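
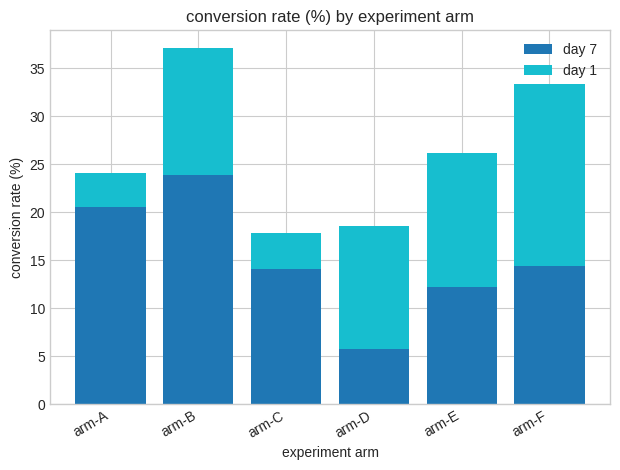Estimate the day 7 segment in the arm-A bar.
≈ 20

day 7 top ≈ 20, bottom ≈ 0; segment ≈ 20.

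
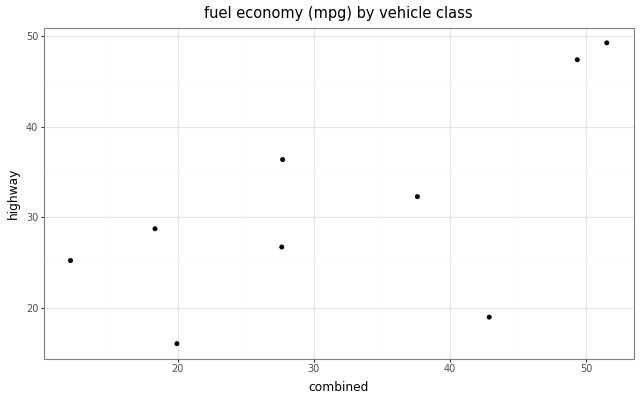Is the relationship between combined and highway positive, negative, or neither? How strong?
Points are positively correlated; moderate (|r| ≈ 0.6).

positive, moderate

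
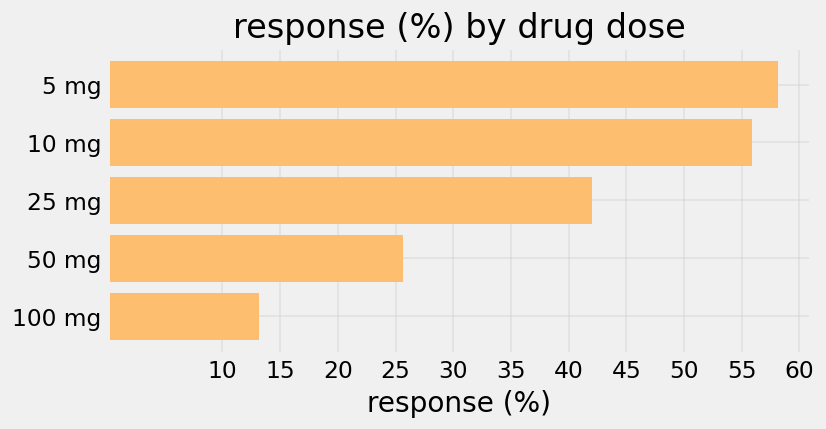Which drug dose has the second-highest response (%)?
10 mg

Top 3: 5 mg ≈ 60, 10 mg ≈ 55, 25 mg ≈ 40.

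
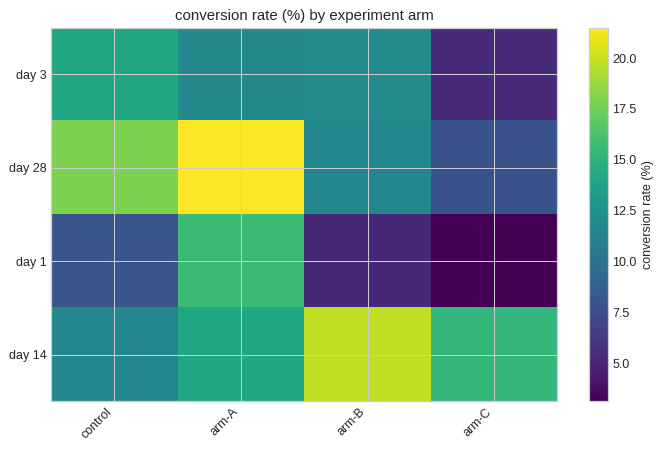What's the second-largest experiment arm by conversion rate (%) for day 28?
Top 3 for day 28: arm-A ≈ 22, control ≈ 18, arm-B ≈ 12.

control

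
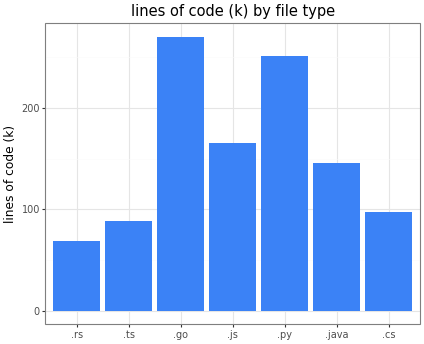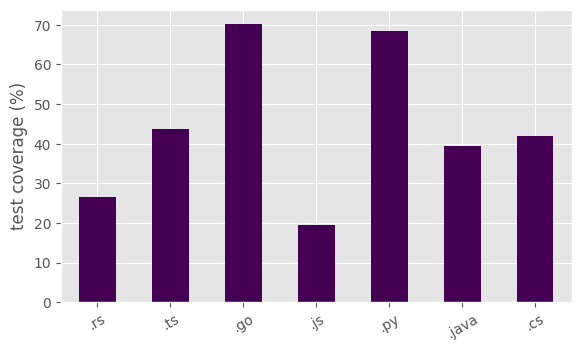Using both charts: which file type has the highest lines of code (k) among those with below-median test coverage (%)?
Chart 2 median test coverage (%) ≈ 40; below-median file types: .rs, .js, .java. Among those, .js has the highest lines of code (k) (≈ 175).

.js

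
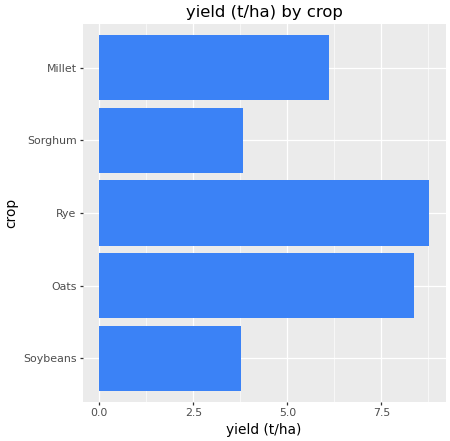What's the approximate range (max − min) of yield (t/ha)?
Max Rye ≈ 9, min Soybeans ≈ 4; range ≈ 5.

≈ 5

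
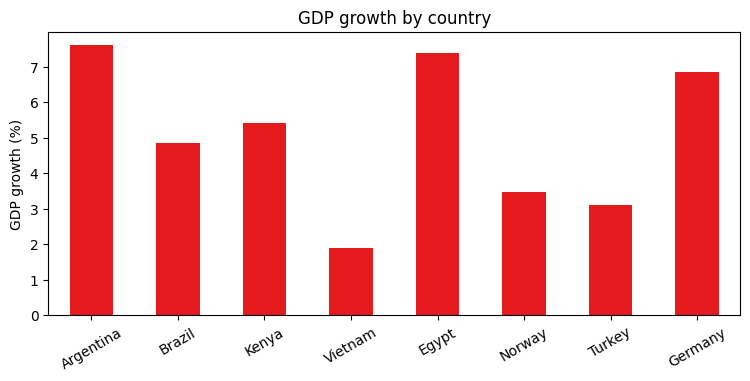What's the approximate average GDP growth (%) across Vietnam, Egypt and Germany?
≈ 5

(2 + 7 + 7) / 3 ≈ 5.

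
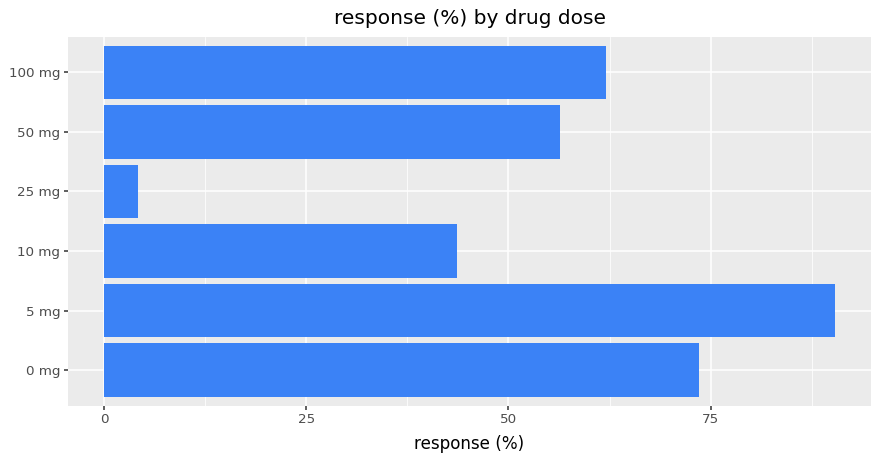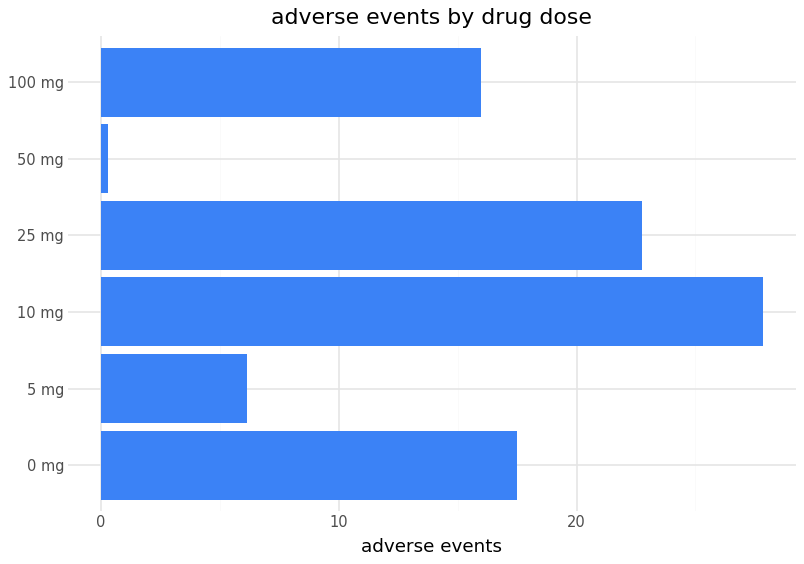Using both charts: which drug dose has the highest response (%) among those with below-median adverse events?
Chart 2 median adverse events ≈ 15; below-median drug doses: 5 mg, 50 mg, 100 mg. Among those, 5 mg has the highest response (%) (≈ 90).

5 mg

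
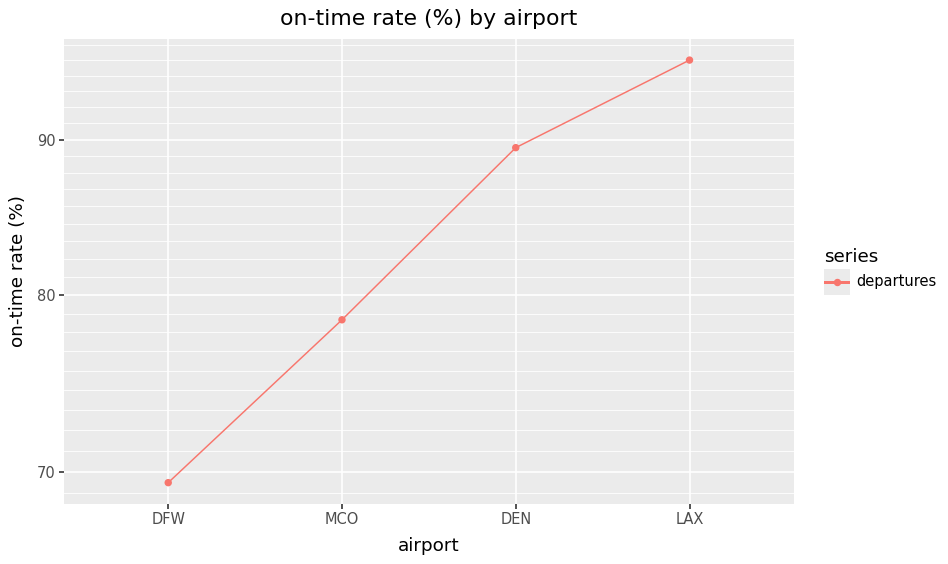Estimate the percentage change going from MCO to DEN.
MCO ≈ 80, DEN ≈ 90; (90 − 80) / 80 ≈ +12.5%.

≈ +12.5%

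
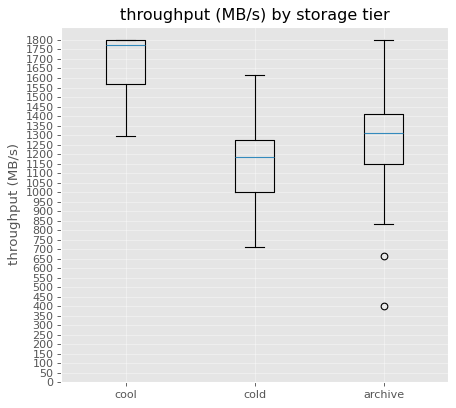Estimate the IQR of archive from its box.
≈ 250

Q3 ≈ 1400, Q1 ≈ 1150; IQR ≈ 250.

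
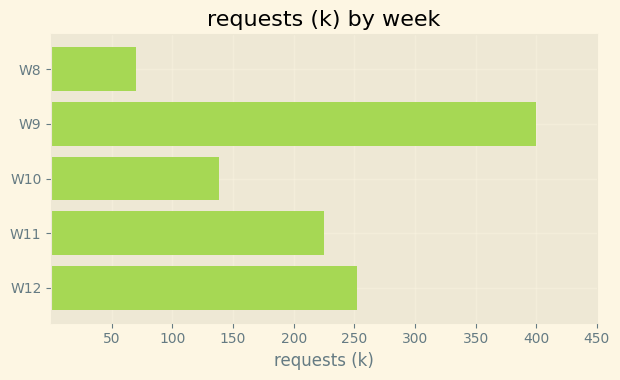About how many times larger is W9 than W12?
≈ 1.6×

W9 ≈ 400, W12 ≈ 250; 400/250 ≈ 1.6.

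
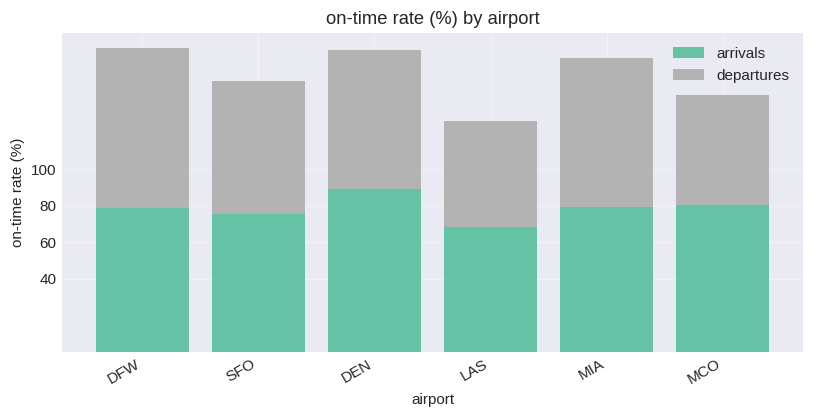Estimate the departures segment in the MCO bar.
departures top ≈ 140, bottom ≈ 80; segment ≈ 60.

≈ 60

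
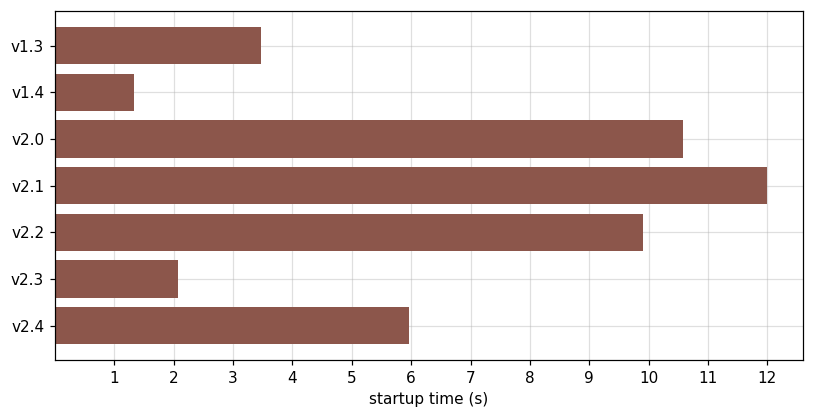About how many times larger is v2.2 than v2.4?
≈ 1.67×

v2.2 ≈ 10, v2.4 ≈ 6; 10/6 ≈ 1.67.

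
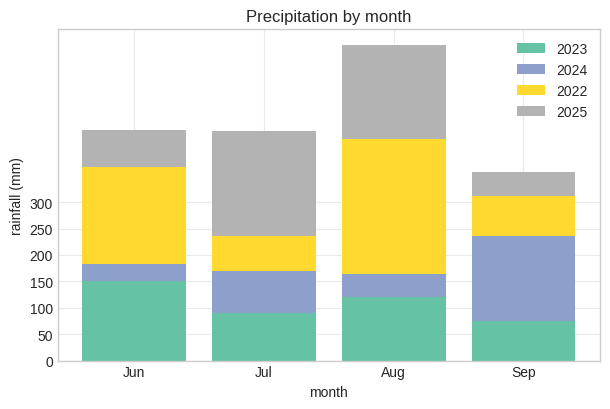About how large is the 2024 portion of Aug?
≈ 50

2024 top ≈ 150, bottom ≈ 100; segment ≈ 50.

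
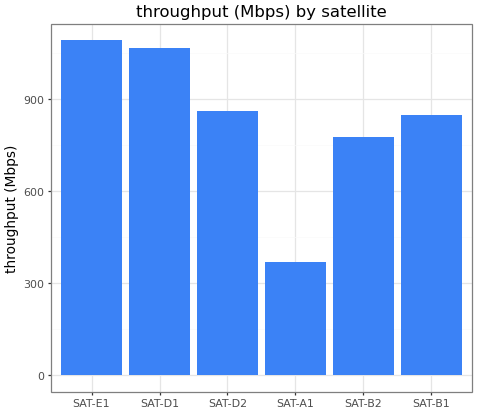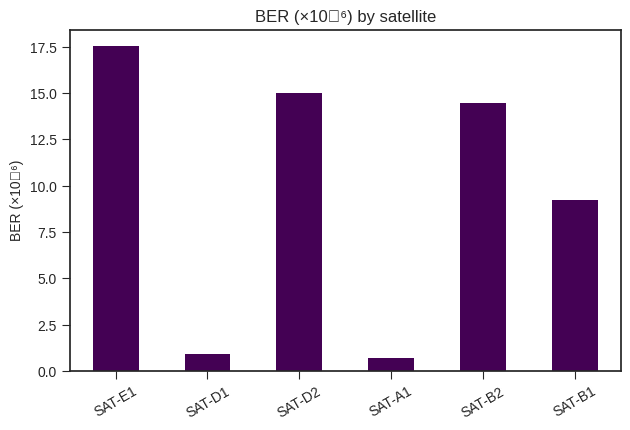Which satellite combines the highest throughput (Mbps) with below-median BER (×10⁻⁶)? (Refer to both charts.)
Chart 2 median BER (×10⁻⁶) ≈ 12; below-median satellites: SAT-D1, SAT-A1, SAT-B1. Among those, SAT-D1 has the highest throughput (Mbps) (≈ 1100).

SAT-D1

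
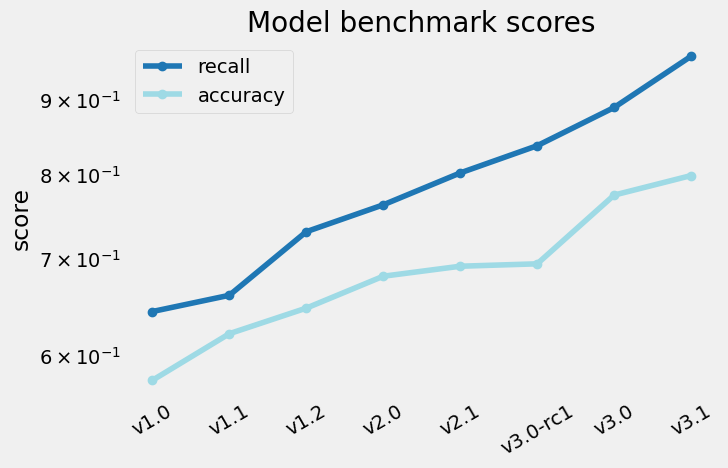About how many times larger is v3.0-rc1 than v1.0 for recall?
v3.0-rc1 ≈ 0.85, v1.0 ≈ 0.65; 0.85/0.65 ≈ 1.31.

≈ 1.31×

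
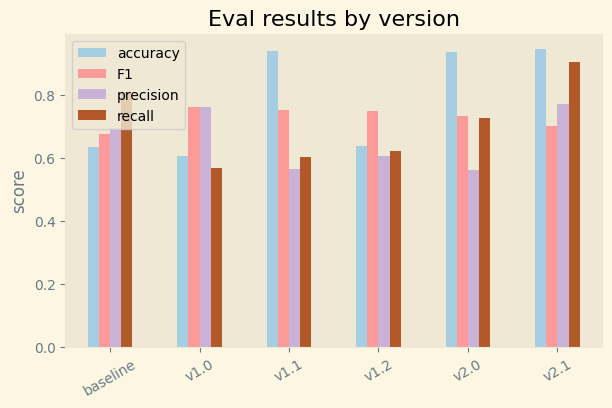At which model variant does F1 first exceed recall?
v1.0

baseline: F1 ≈ 0.7 vs recall ≈ 0.8 (not yet); v1.0: F1 ≈ 0.8 vs recall ≈ 0.6 (first crossover).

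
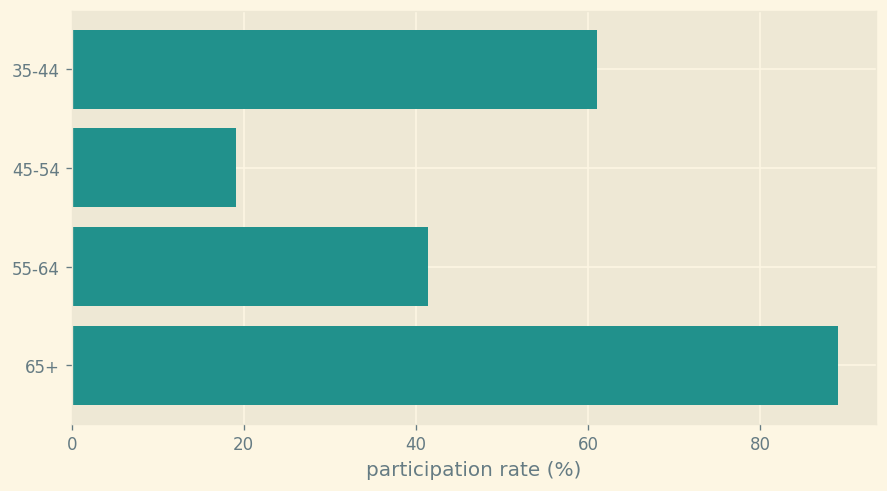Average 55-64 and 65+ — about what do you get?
(40 + 90) / 2 ≈ 65.

≈ 65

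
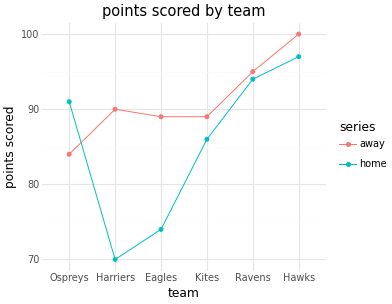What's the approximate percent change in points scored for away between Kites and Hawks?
Kites ≈ 90, Hawks ≈ 100; (100 − 90) / 90 ≈ +11.1%.

≈ +11.1%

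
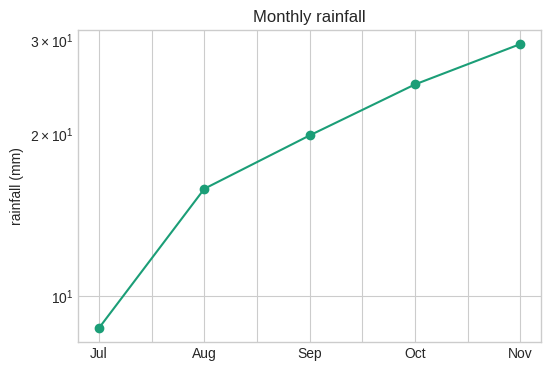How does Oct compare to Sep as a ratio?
Oct ≈ 24, Sep ≈ 20; 24/20 ≈ 1.2.

≈ 1.2×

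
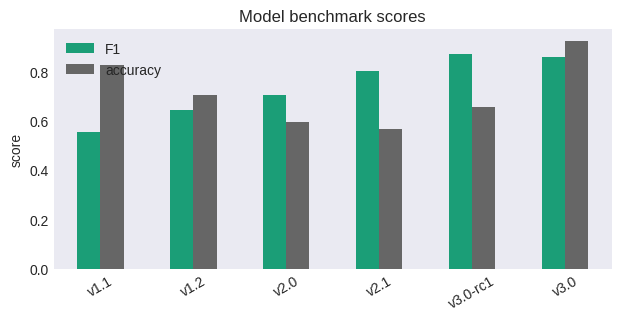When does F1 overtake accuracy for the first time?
v1.2: F1 ≈ 0.6 vs accuracy ≈ 0.7 (not yet); v2.0: F1 ≈ 0.7 vs accuracy ≈ 0.6 (first crossover).

v2.0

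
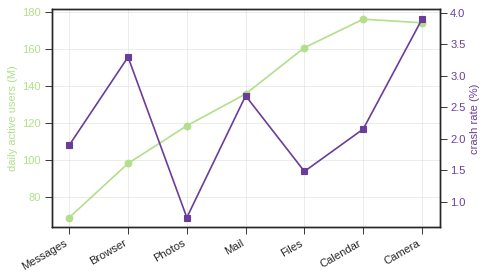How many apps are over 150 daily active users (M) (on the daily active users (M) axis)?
Above 150: Files, Calendar, Camera.

3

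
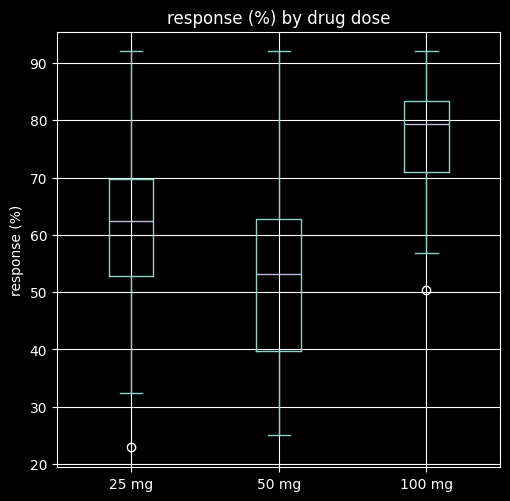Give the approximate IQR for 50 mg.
≈ 25

Q3 ≈ 65, Q1 ≈ 40; IQR ≈ 25.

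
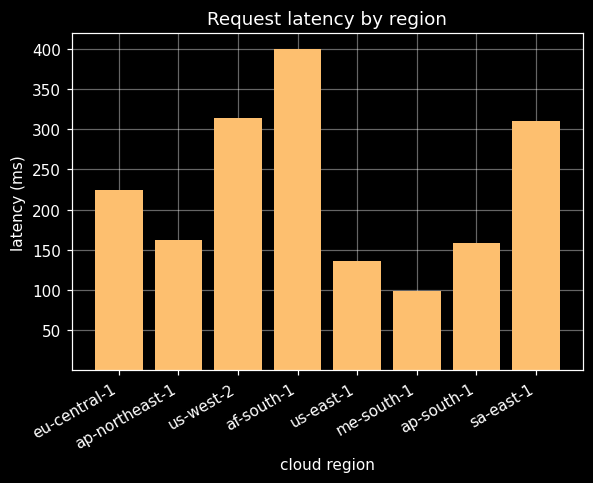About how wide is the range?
≈ 300

Max af-south-1 ≈ 400, min me-south-1 ≈ 100; range ≈ 300.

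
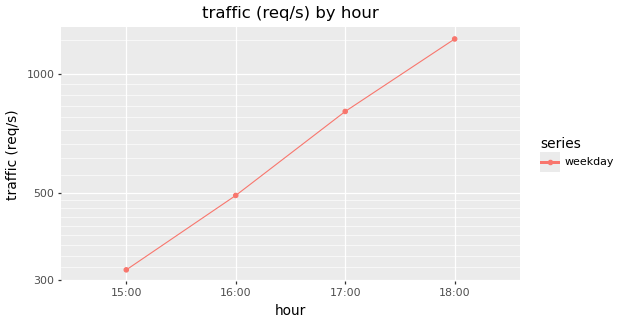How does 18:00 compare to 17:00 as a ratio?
≈ 1.5×

18:00 ≈ 1200, 17:00 ≈ 800; 1200/800 ≈ 1.5.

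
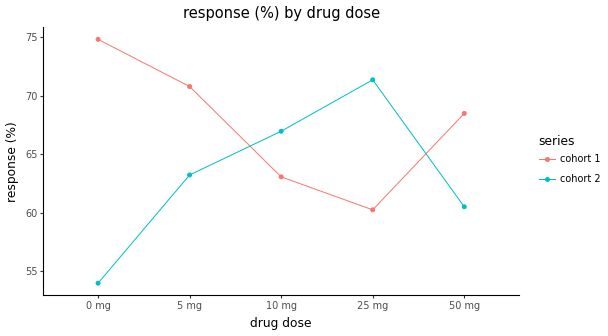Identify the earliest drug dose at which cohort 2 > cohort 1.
5 mg: cohort 2 ≈ 64 vs cohort 1 ≈ 70 (not yet); 10 mg: cohort 2 ≈ 66 vs cohort 1 ≈ 64 (first crossover).

10 mg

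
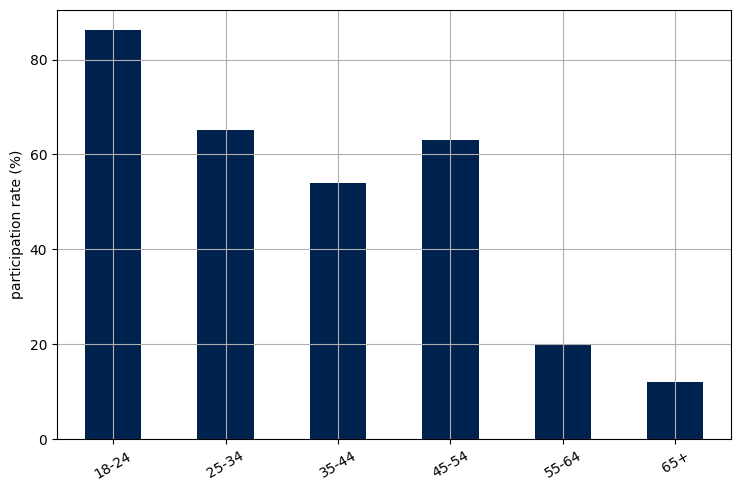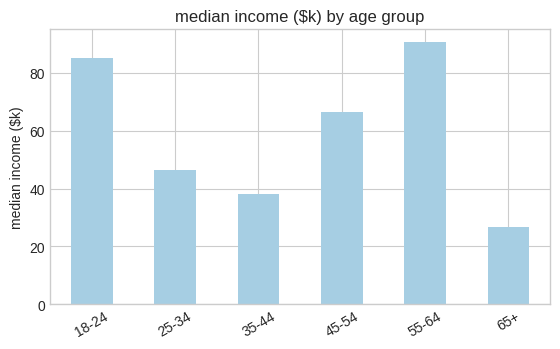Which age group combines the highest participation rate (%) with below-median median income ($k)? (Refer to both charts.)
25-34

Chart 2 median median income ($k) ≈ 60; below-median age groups: 25-34, 35-44, 65+. Among those, 25-34 has the highest participation rate (%) (≈ 70).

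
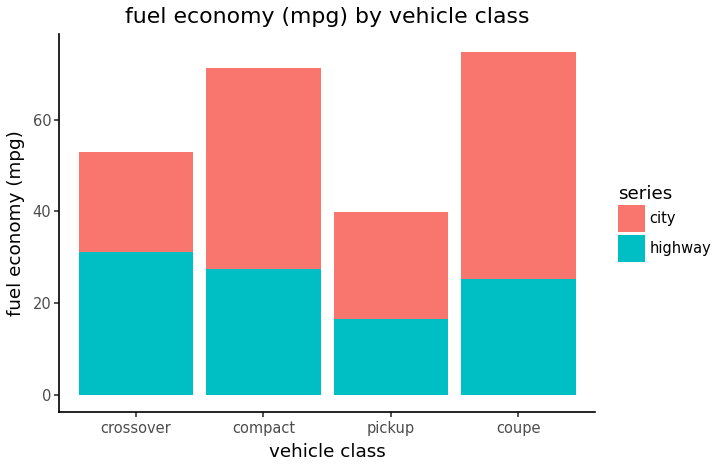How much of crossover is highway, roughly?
highway top ≈ 30, bottom ≈ 0; segment ≈ 30.

≈ 30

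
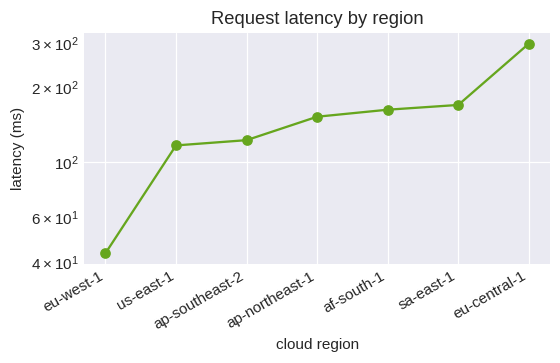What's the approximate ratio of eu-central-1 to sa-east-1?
≈ 1.71×

eu-central-1 ≈ 300, sa-east-1 ≈ 175; 300/175 ≈ 1.71.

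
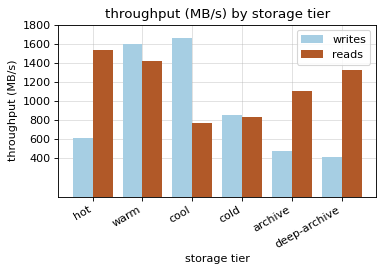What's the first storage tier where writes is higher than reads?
warm

hot: writes ≈ 600 vs reads ≈ 1600 (not yet); warm: writes ≈ 1600 vs reads ≈ 1400 (first crossover).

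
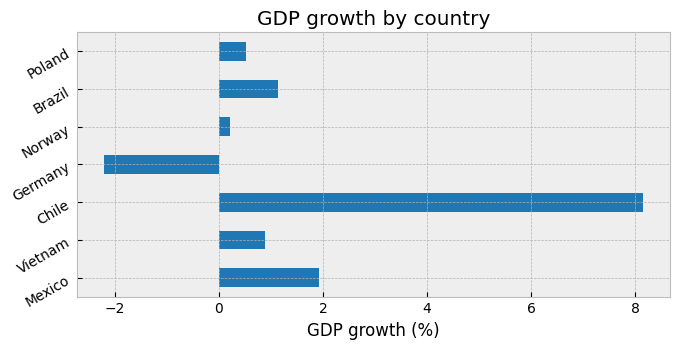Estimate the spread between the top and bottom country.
Max Chile ≈ 8, min Germany ≈ -2; range ≈ 10.

≈ 10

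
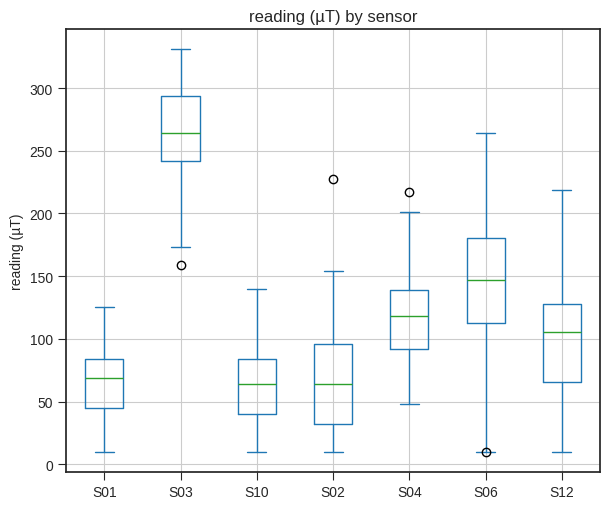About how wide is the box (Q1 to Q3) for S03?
≈ 60

Q3 ≈ 300, Q1 ≈ 240; IQR ≈ 60.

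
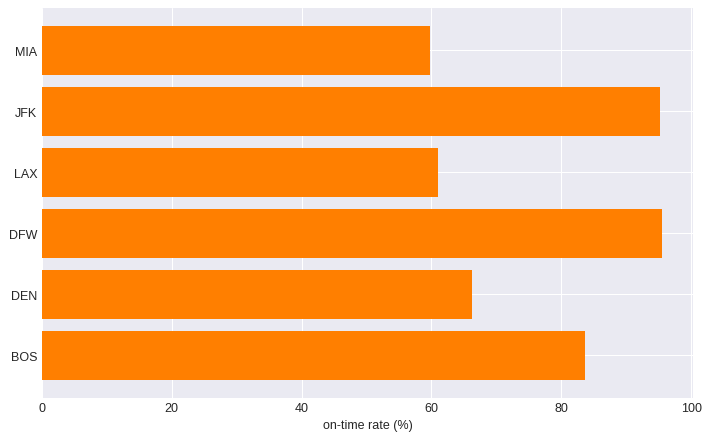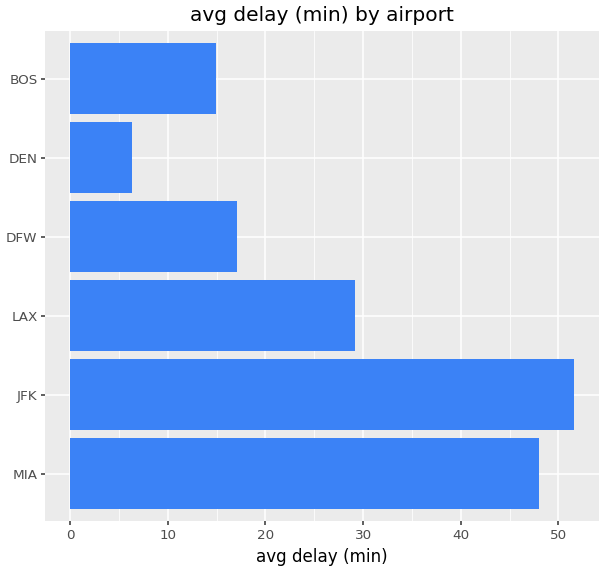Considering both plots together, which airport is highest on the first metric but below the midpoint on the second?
Chart 2 median avg delay (min) ≈ 25; below-median airports: DFW, DEN, BOS. Among those, DFW has the highest on-time rate (%) (≈ 100).

DFW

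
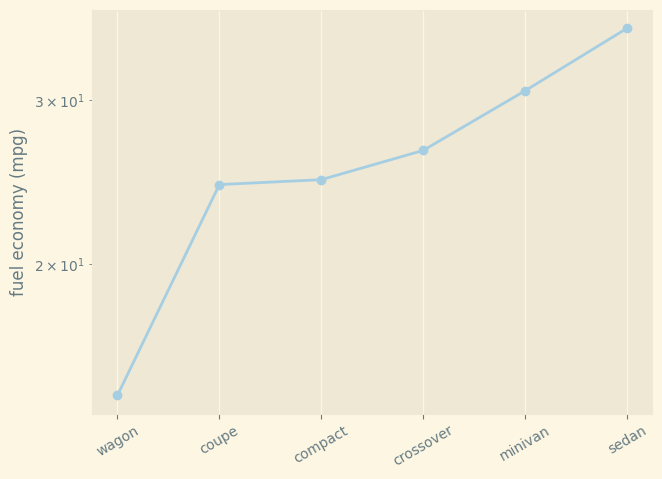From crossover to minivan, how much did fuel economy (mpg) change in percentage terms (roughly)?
crossover ≈ 26, minivan ≈ 30; (30 − 26) / 26 ≈ +15.4%.

≈ +15.4%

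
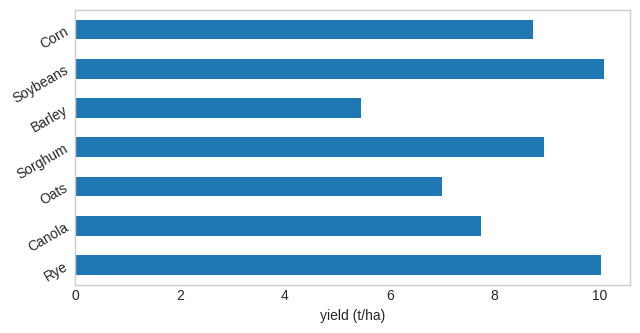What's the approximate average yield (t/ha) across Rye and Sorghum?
≈ 10

(10 + 9) / 2 ≈ 10.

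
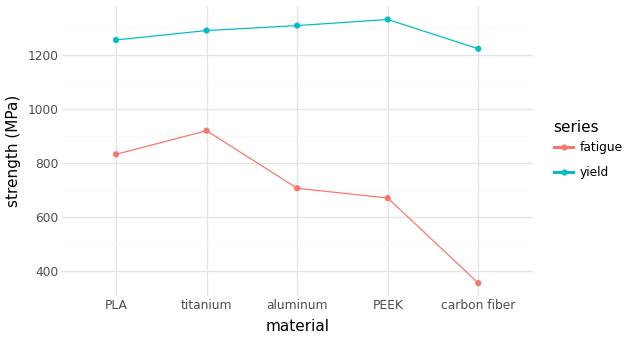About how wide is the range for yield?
≈ 100

Max PEEK ≈ 1300, min carbon fiber ≈ 1200; range ≈ 100.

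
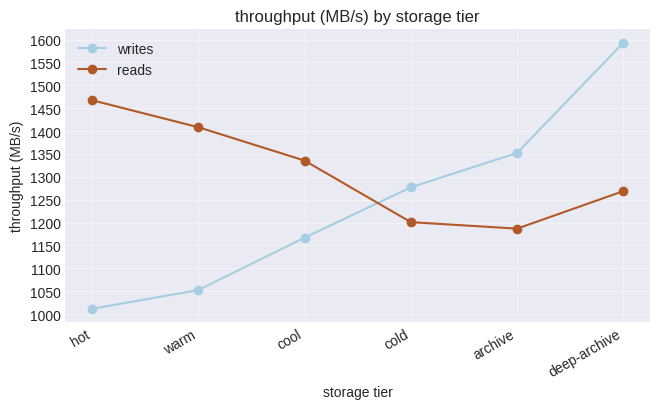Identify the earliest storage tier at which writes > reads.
cool: writes ≈ 1150 vs reads ≈ 1350 (not yet); cold: writes ≈ 1300 vs reads ≈ 1200 (first crossover).

cold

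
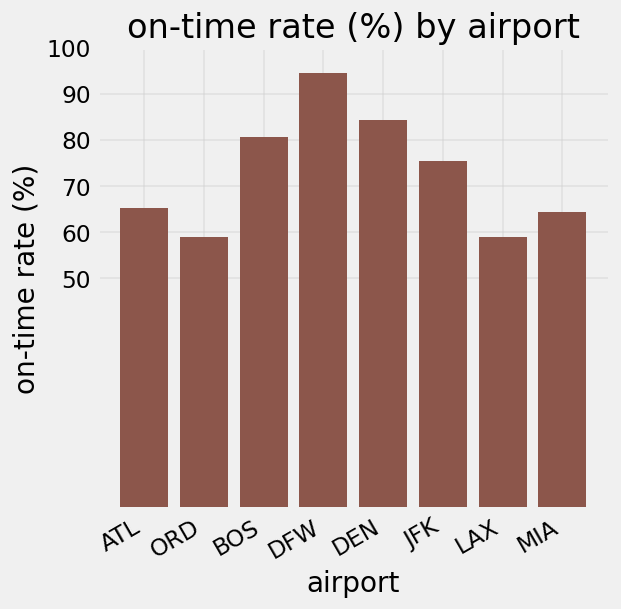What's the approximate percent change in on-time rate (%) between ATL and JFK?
ATL ≈ 70, JFK ≈ 80; (80 − 70) / 70 ≈ +14.3%.

≈ +14.3%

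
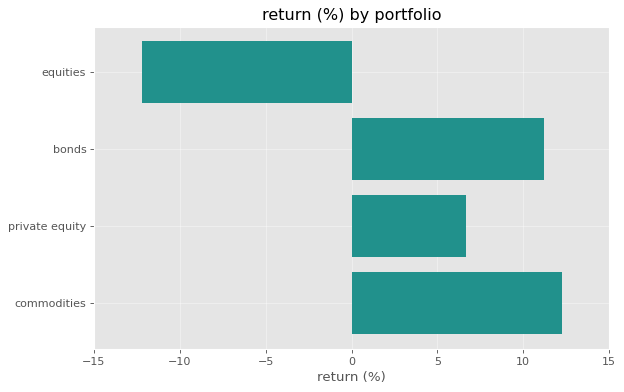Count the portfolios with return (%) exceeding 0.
Above 0: bonds, private equity, commodities.

3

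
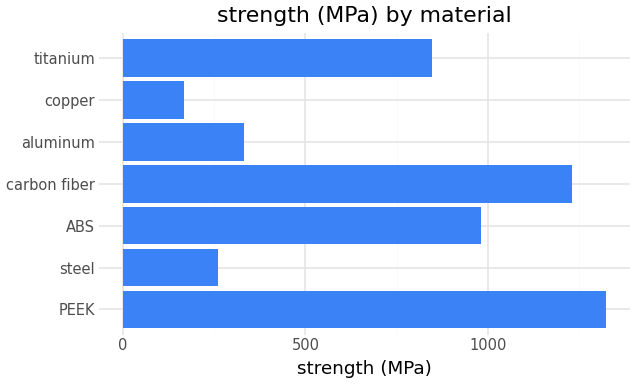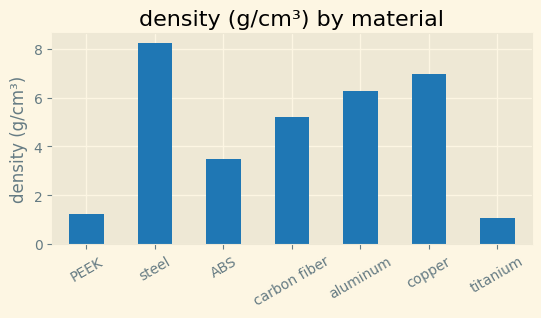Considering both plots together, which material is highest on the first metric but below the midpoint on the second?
Chart 2 median density (g/cm³) ≈ 5; below-median materials: PEEK, ABS, titanium. Among those, PEEK has the highest strength (MPa) (≈ 1400).

PEEK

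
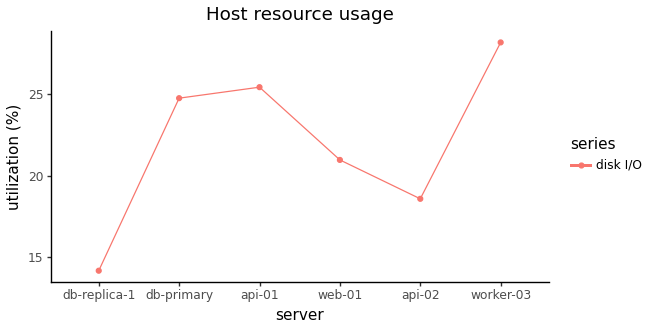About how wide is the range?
≈ 14

Max worker-03 ≈ 28, min db-replica-1 ≈ 14; range ≈ 14.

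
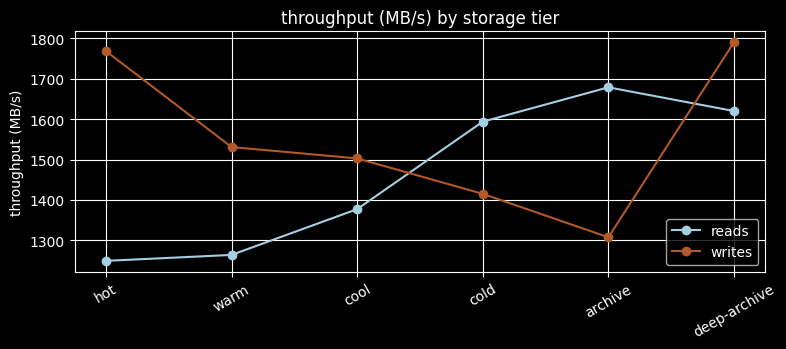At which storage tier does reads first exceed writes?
cold

cool: reads ≈ 1400 vs writes ≈ 1500 (not yet); cold: reads ≈ 1600 vs writes ≈ 1400 (first crossover).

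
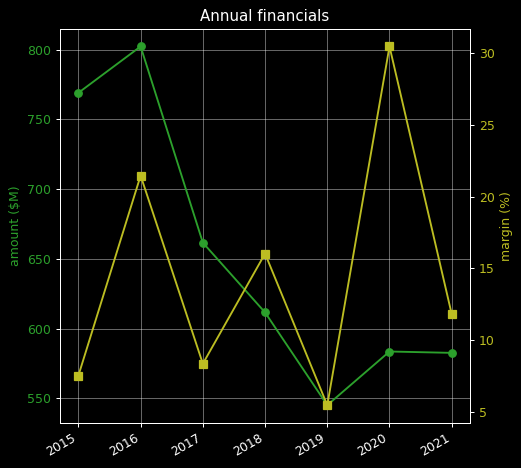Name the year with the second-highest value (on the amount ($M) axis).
Top 3 (on the amount ($M) axis): 2016 ≈ 800, 2015 ≈ 775, 2017 ≈ 650.

2015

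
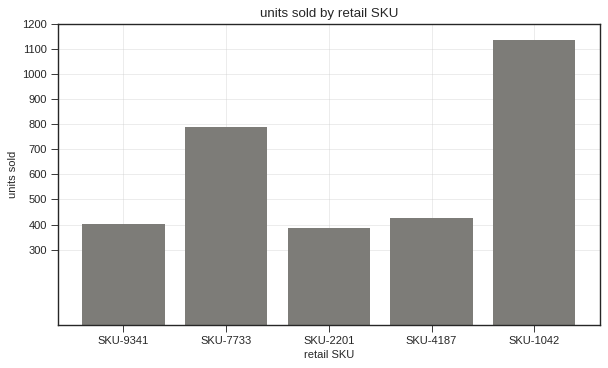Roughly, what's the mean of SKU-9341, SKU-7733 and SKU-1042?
≈ 767

(400 + 800 + 1100) / 3 ≈ 767.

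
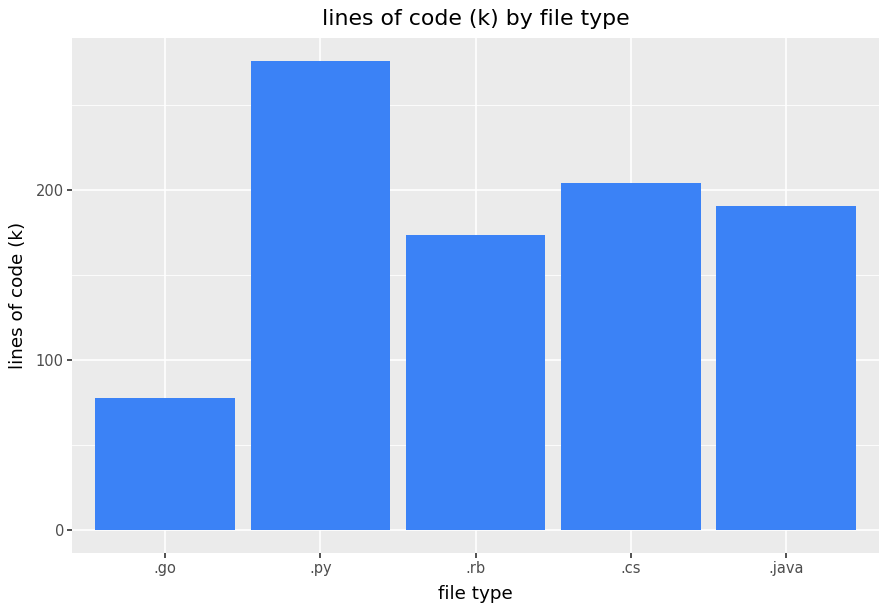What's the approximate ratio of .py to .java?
≈ 1.38×

.py ≈ 275, .java ≈ 200; 275/200 ≈ 1.38.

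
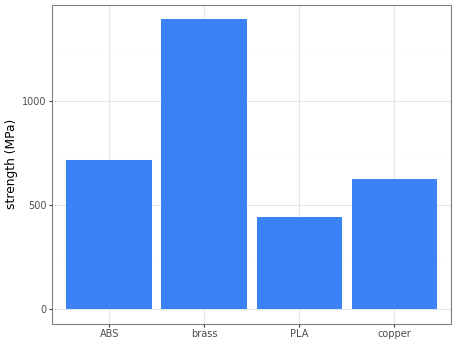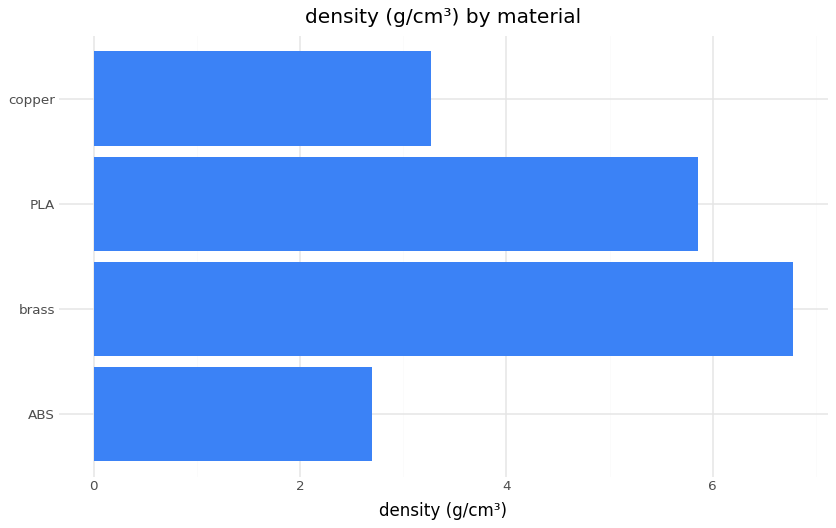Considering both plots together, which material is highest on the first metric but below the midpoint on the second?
ABS

Chart 2 median density (g/cm³) ≈ 5; below-median materials: ABS, copper. Among those, ABS has the highest strength (MPa) (≈ 800).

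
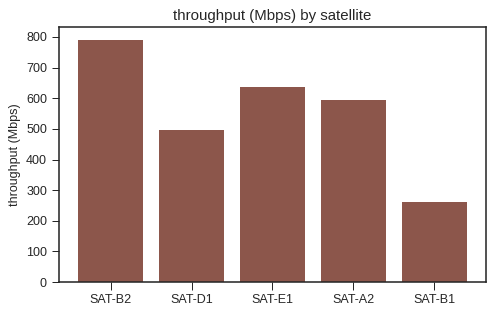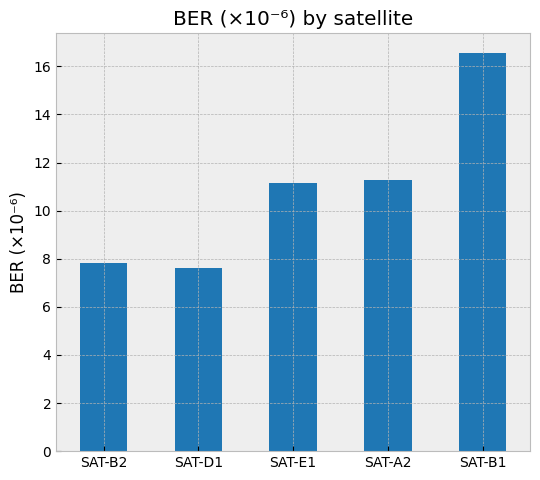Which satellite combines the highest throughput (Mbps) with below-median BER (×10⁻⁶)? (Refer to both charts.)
SAT-B2

Chart 2 median BER (×10⁻⁶) ≈ 12; below-median satellites: SAT-B2, SAT-D1. Among those, SAT-B2 has the highest throughput (Mbps) (≈ 800).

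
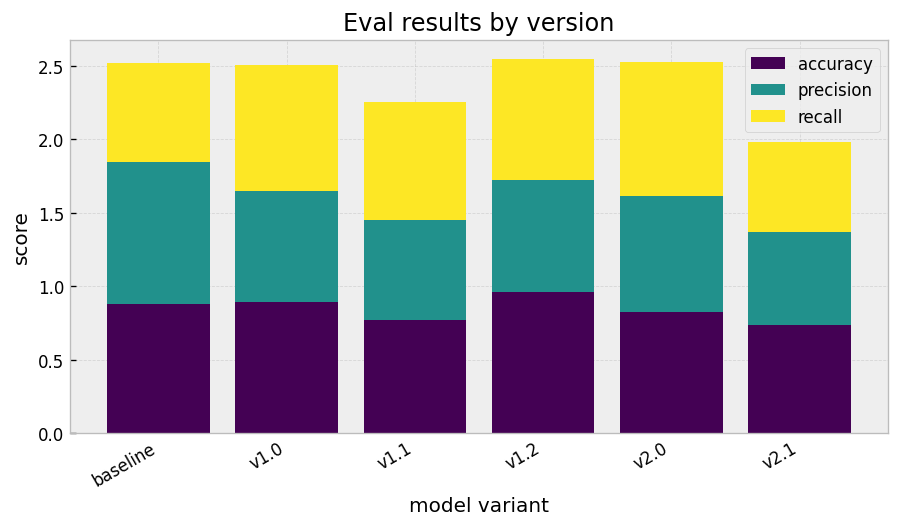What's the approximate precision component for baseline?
precision top ≈ 2.0, bottom ≈ 1.0; segment ≈ 1.0.

≈ 1.0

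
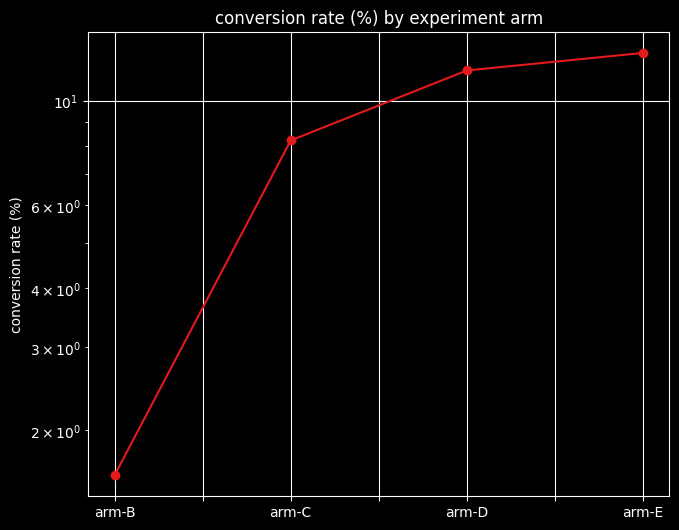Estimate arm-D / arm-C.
arm-D ≈ 12, arm-C ≈ 8; 12/8 ≈ 1.5.

≈ 1.5×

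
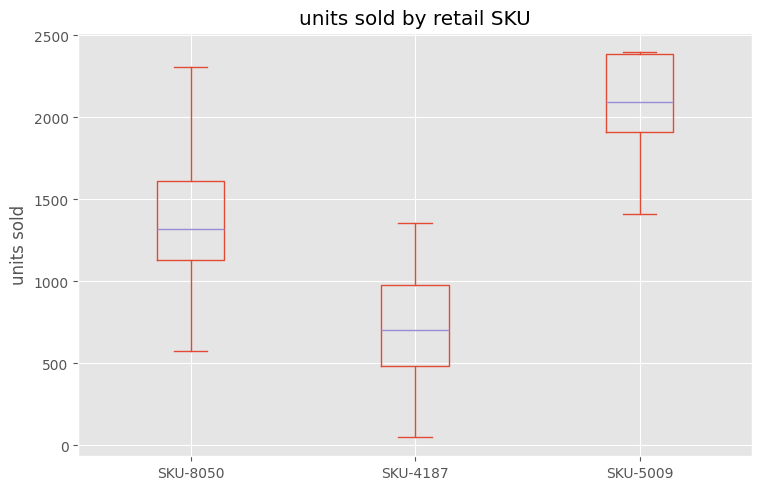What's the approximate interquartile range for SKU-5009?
≈ 400

Q3 ≈ 2400, Q1 ≈ 2000; IQR ≈ 400.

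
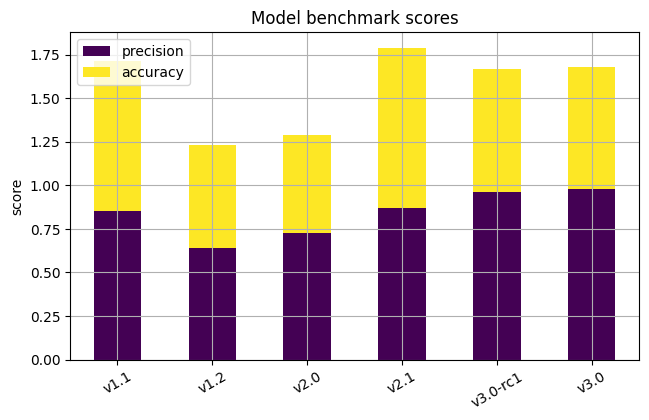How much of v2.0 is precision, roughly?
precision top ≈ 0.8, bottom ≈ 0.0; segment ≈ 0.8.

≈ 0.8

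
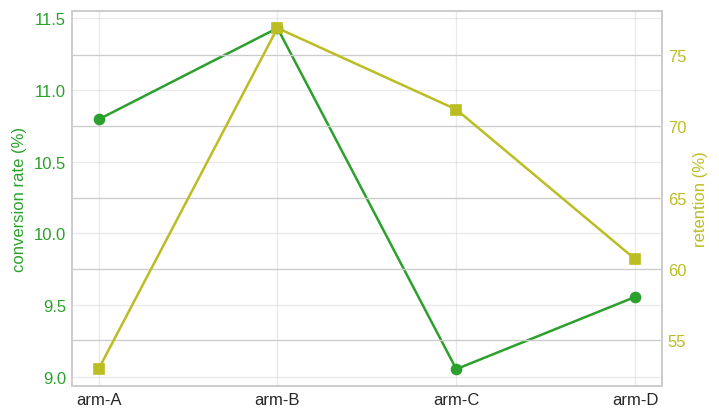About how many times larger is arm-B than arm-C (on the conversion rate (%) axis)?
arm-B ≈ 11.4, arm-C ≈ 9.0; 11.4/9.0 ≈ 1.27.

≈ 1.27×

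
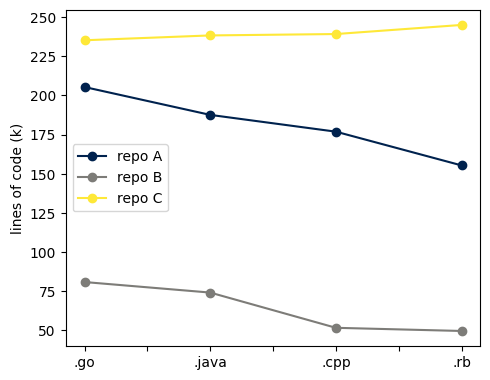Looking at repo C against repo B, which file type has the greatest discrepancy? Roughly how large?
.rb: repo C ≈ 240, repo B ≈ 40 → gap ≈ 200. Next-largest (.cpp) is only ≈ 180.

.rb, ≈ 200 k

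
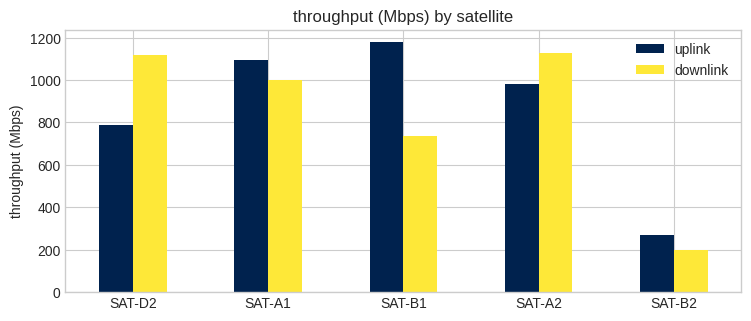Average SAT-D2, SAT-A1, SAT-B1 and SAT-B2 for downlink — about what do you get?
≈ 750

(1100 + 1000 + 700 + 200) / 4 ≈ 750.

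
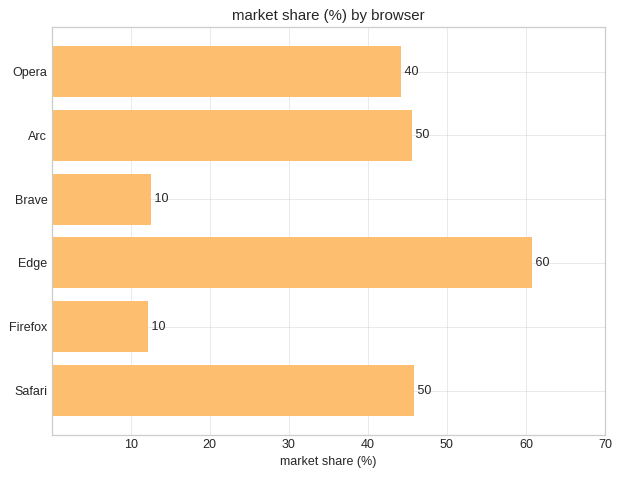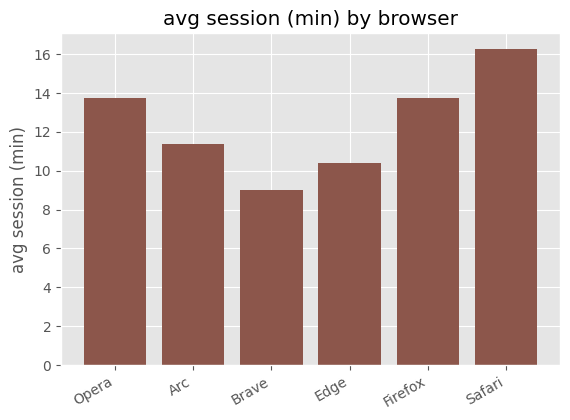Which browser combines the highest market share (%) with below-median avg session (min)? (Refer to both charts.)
Chart 2 median avg session (min) ≈ 12; below-median browsers: Arc, Brave, Edge. Among those, Edge has the highest market share (%) (≈ 60).

Edge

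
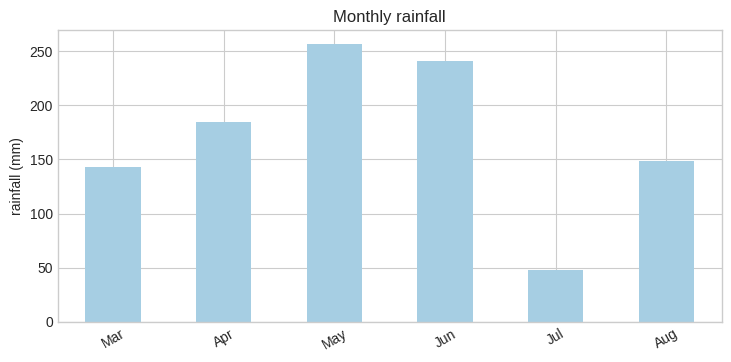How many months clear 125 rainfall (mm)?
5

Above 125: Mar, Apr, May, Jun, Aug.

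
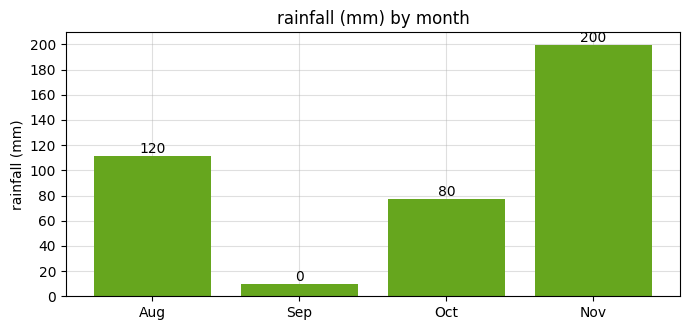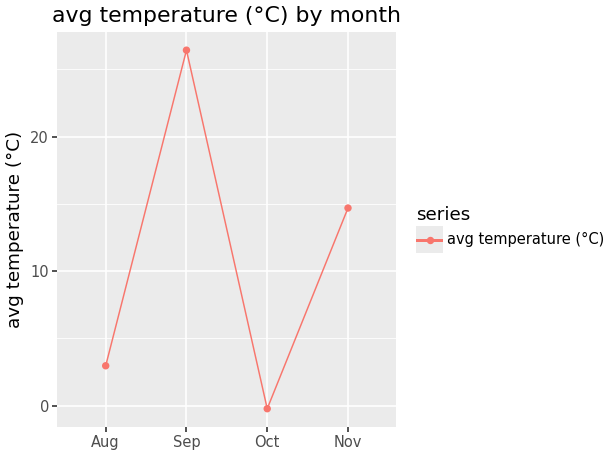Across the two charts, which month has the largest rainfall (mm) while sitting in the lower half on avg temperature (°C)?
Aug

Chart 2 median avg temperature (°C) ≈ 10; below-median months: Aug, Oct. Among those, Aug has the highest rainfall (mm) (≈ 120).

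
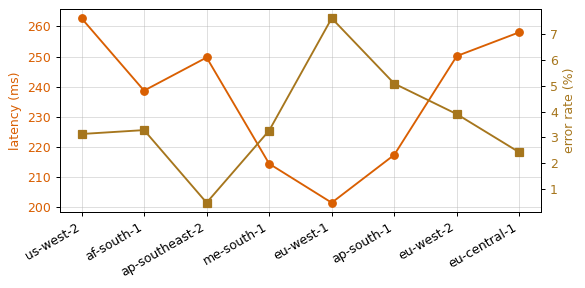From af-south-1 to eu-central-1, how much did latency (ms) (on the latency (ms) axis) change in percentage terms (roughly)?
af-south-1 ≈ 240, eu-central-1 ≈ 260; (260 − 240) / 240 ≈ +8.3%.

≈ +8.3%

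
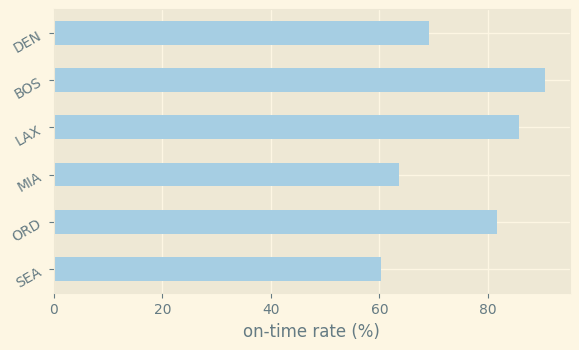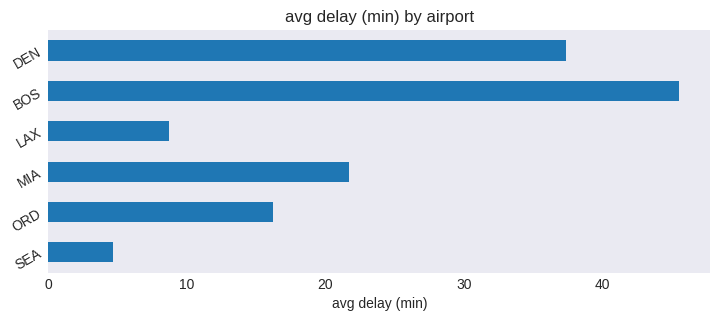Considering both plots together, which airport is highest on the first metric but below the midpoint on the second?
Chart 2 median avg delay (min) ≈ 20; below-median airports: SEA, ORD, LAX. Among those, LAX has the highest on-time rate (%) (≈ 90).

LAX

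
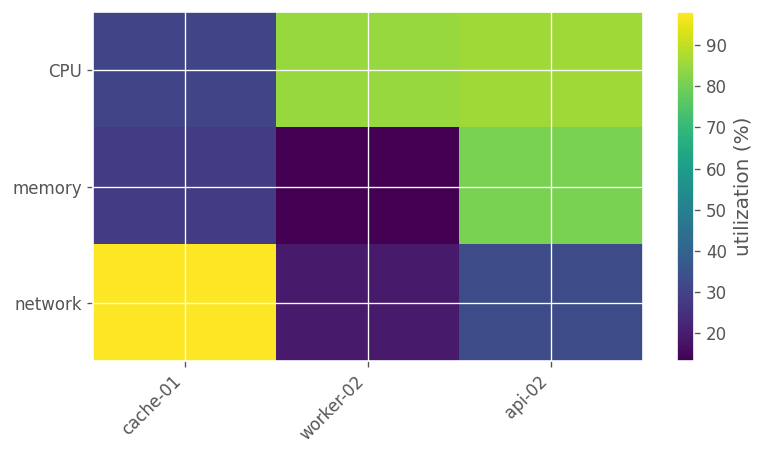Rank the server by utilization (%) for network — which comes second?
api-02

Top 3 for network: cache-01 ≈ 100, api-02 ≈ 30, worker-02 ≈ 20.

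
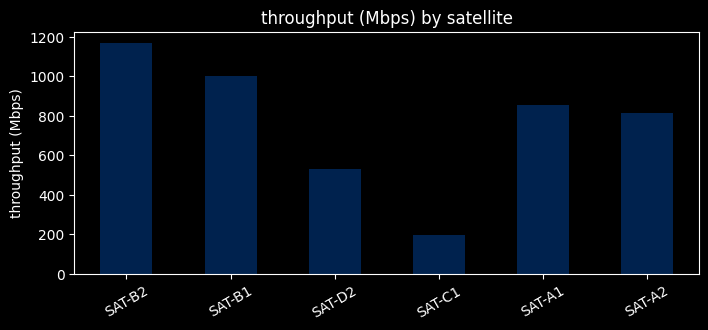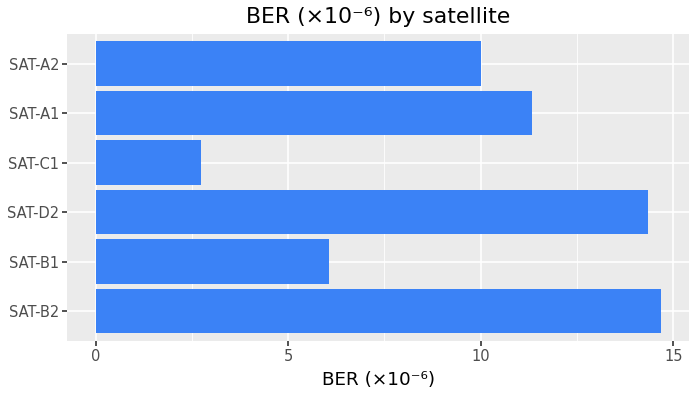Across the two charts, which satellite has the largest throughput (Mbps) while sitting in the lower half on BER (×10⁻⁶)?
SAT-B1

Chart 2 median BER (×10⁻⁶) ≈ 10; below-median satellites: SAT-B1, SAT-C1, SAT-A2. Among those, SAT-B1 has the highest throughput (Mbps) (≈ 1000).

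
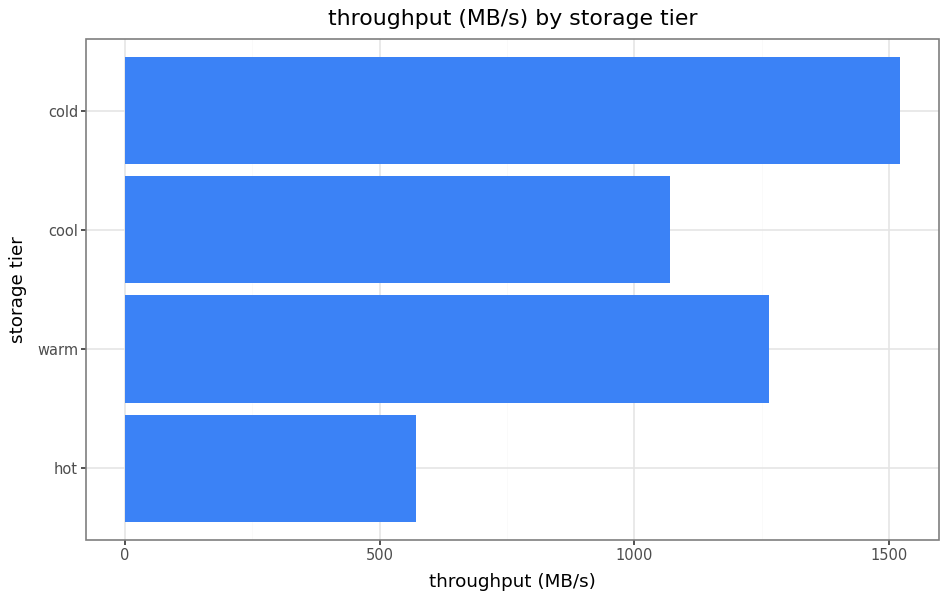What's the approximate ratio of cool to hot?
cool ≈ 1000, hot ≈ 600; 1000/600 ≈ 1.67.

≈ 1.67×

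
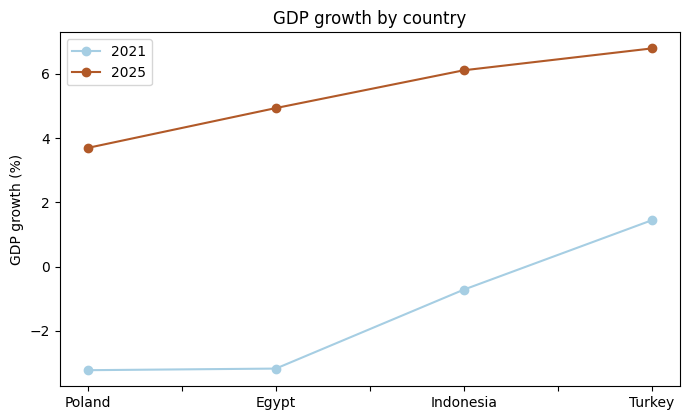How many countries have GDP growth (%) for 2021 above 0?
Above 0: Turkey.

1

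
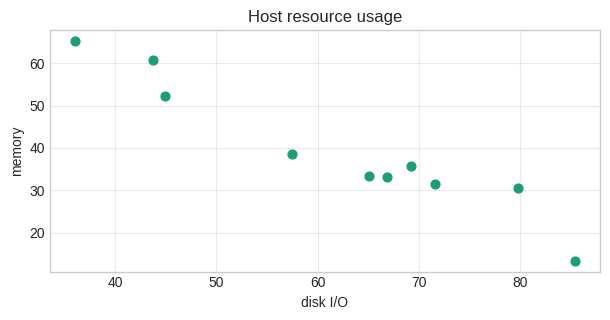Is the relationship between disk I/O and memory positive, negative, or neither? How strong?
negative, strong

Points are negatively correlated; strong (|r| ≈ 1.0).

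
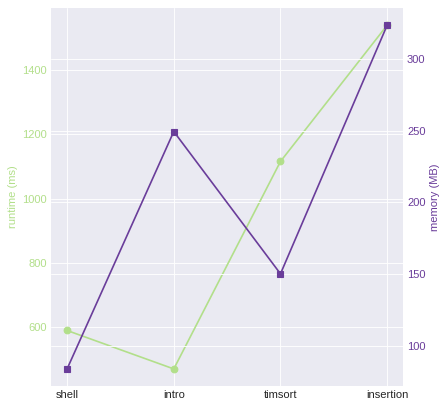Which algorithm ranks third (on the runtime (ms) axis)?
Top 4 (on the runtime (ms) axis): insertion ≈ 1500, timsort ≈ 1100, shell ≈ 600, intro ≈ 500.

shell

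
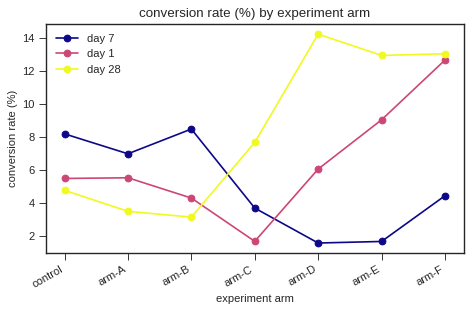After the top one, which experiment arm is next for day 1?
Top 3 for day 1: arm-F ≈ 12, arm-E ≈ 10, arm-D ≈ 6.

arm-E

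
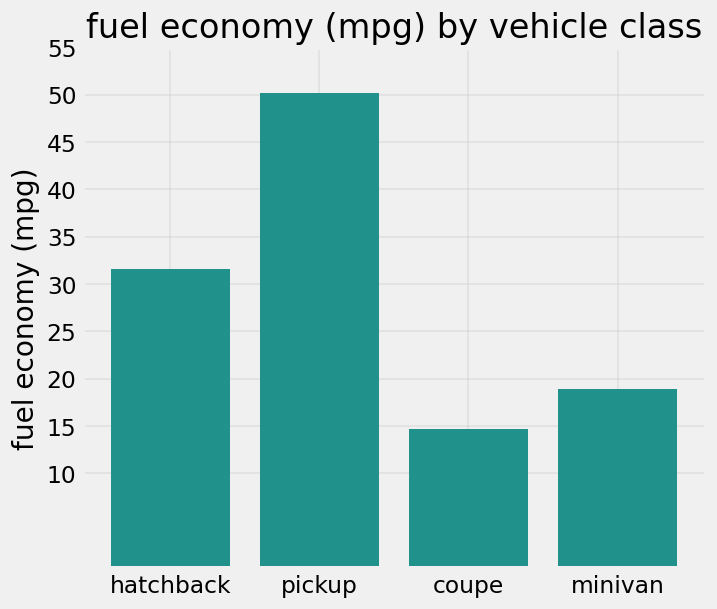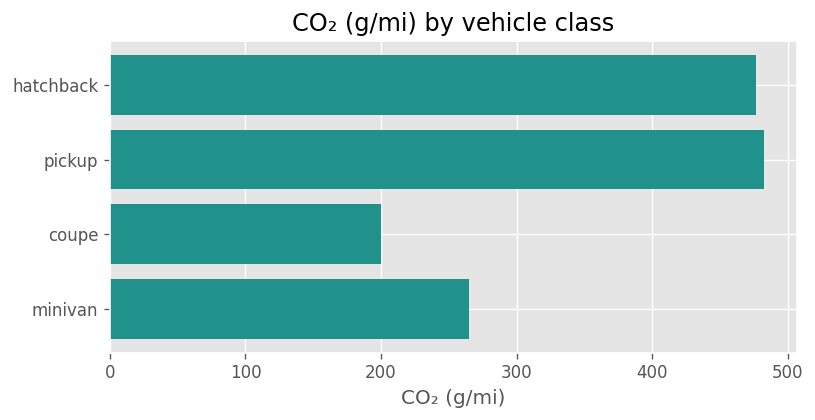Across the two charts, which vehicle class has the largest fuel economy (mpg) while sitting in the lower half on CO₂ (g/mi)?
minivan

Chart 2 median CO₂ (g/mi) ≈ 350; below-median vehicle classes: coupe, minivan. Among those, minivan has the highest fuel economy (mpg) (≈ 20).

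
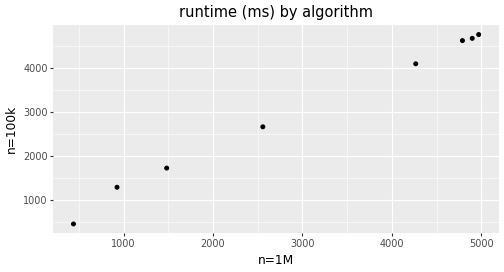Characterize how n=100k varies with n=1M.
positive, strong

Points are positively correlated; strong (|r| ≈ 1.0).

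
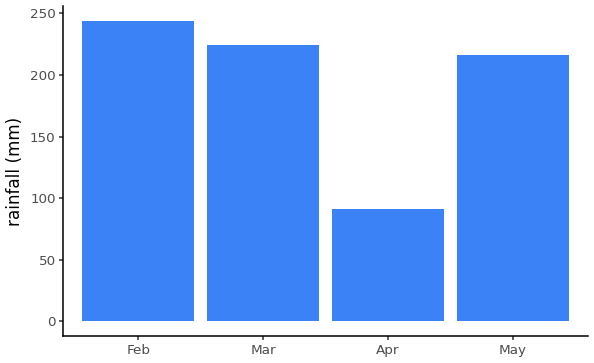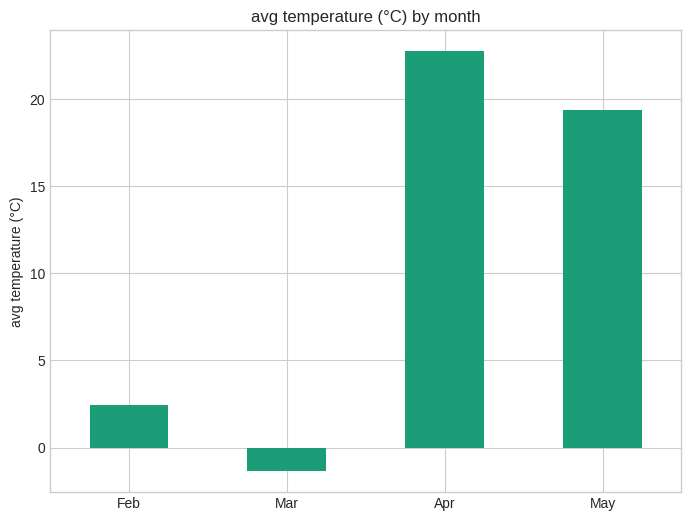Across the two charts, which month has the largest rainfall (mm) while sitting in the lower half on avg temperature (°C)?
Feb

Chart 2 median avg temperature (°C) ≈ 10; below-median months: Feb, Mar. Among those, Feb has the highest rainfall (mm) (≈ 250).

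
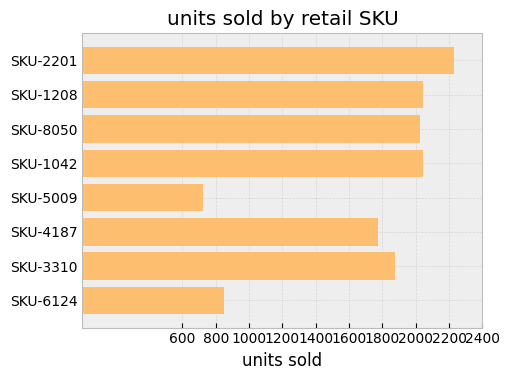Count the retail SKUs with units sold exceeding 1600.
6

Above 1600: SKU-2201, SKU-1208, SKU-8050, SKU-1042, SKU-4187, SKU-3310.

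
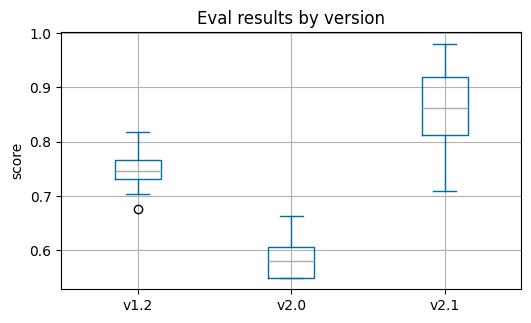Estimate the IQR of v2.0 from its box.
≈ 0.05

Q3 ≈ 0.60, Q1 ≈ 0.55; IQR ≈ 0.05.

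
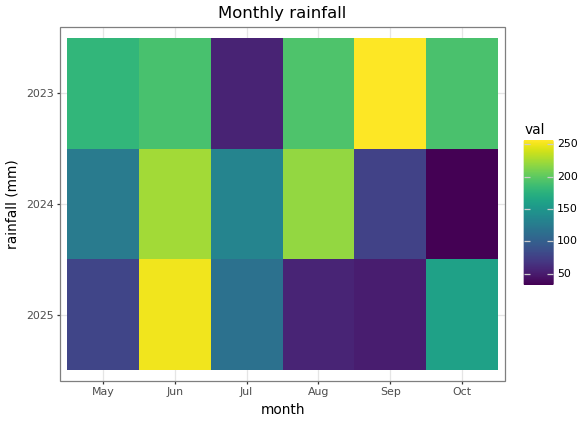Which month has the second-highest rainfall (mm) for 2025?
Oct

Top 3 for 2025: Jun ≈ 260, Oct ≈ 160, Jul ≈ 120.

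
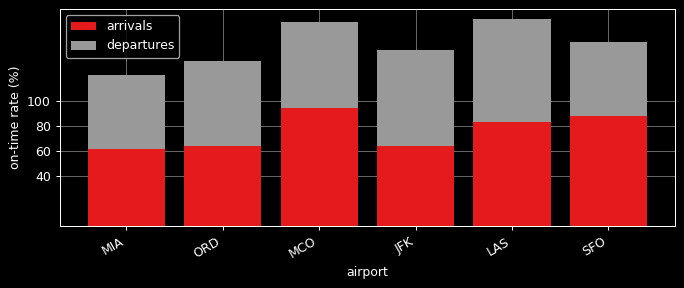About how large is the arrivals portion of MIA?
arrivals top ≈ 60, bottom ≈ 0; segment ≈ 60.

≈ 60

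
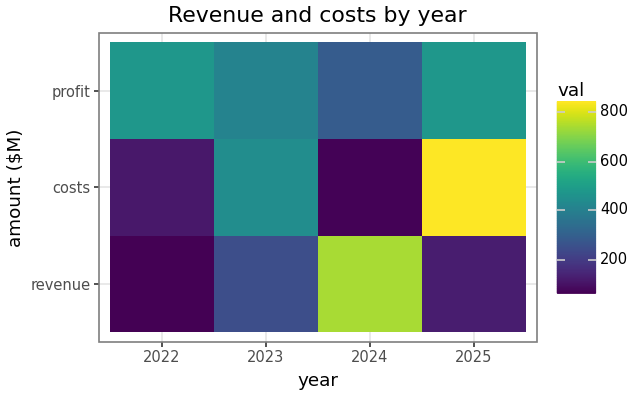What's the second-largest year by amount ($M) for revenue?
2023

Top 3 for revenue: 2024 ≈ 700, 2023 ≈ 200, 2025 ≈ 100.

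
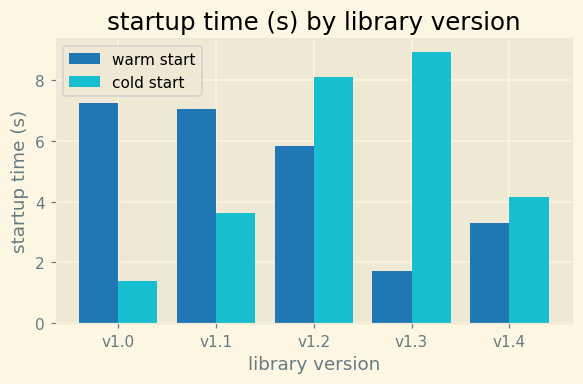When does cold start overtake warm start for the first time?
v1.2

v1.1: cold start ≈ 4 vs warm start ≈ 7 (not yet); v1.2: cold start ≈ 8 vs warm start ≈ 6 (first crossover).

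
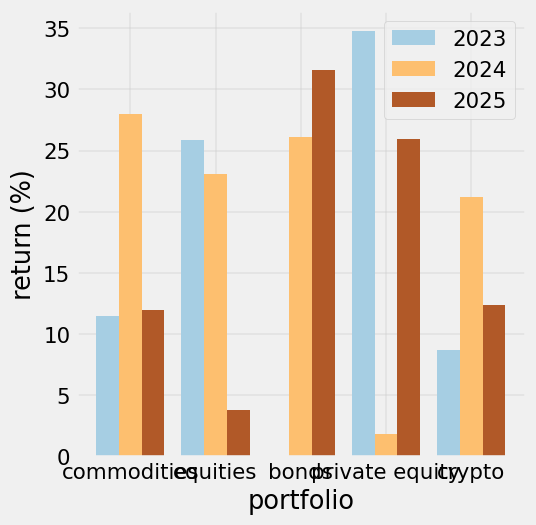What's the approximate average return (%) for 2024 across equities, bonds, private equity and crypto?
(25 + 25 + 0 + 20) / 4 ≈ 18.

≈ 18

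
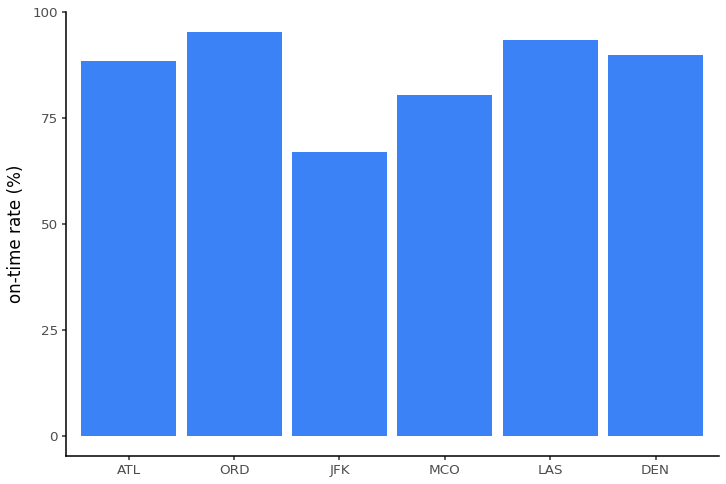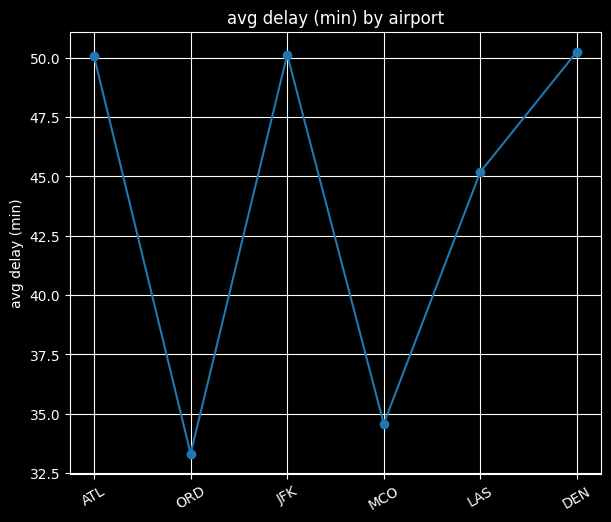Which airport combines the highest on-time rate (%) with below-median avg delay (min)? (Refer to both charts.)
Chart 2 median avg delay (min) ≈ 50; below-median airports: ORD, MCO, LAS. Among those, ORD has the highest on-time rate (%) (≈ 100).

ORD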